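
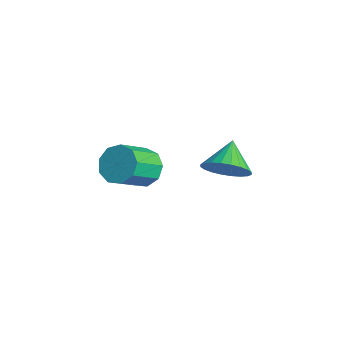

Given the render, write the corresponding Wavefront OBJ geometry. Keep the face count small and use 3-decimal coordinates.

v -2.098 1.752 -2.873
v -1.347 2.292 -2.492
v -3.022 2.468 -2.067
v -1.448 2.509 -2.8
v -1.648 2.611 -3.12
v -1.916 2.581 -3.401
v -2.212 2.426 -3.603
v -2.491 2.168 -3.693
v -2.709 1.847 -3.658
v -2.835 1.511 -3.504
v -2.848 1.212 -3.254
v -2.747 0.995 -2.946
v -2.547 0.894 -2.626
v -2.279 0.923 -2.344
v -1.983 1.078 -2.143
v -1.705 1.336 -2.053
v -1.486 1.658 -2.087
v -1.361 1.993 -2.241
v -1.728 -1.776 -1.268
v -0.912 -1.524 -1.371
v -0.416 -2.733 -0.396
v -1.232 -2.984 -0.292
v -1.151 -1.249 -0.909
v -0.654 -2.457 0.066
v -1.659 -1.22 -0.615
v -1.162 -2.429 0.36
v -2.2 -1.452 -0.626
v -1.703 -2.66 0.349
v -2.52 -1.835 -0.937
v -2.024 -3.043 0.038
v -2.47 -2.19 -1.403
v -1.973 -3.398 -0.428
v -2.072 -2.352 -1.806
v -1.576 -3.56 -0.831
v -1.514 -2.244 -1.957
v -1.018 -3.452 -0.981
v -1.056 -1.917 -1.785
v -0.56 -3.125 -0.81
f 2 1 4
f 2 4 3
f 4 1 5
f 4 5 3
f 5 1 6
f 5 6 3
f 6 1 7
f 6 7 3
f 7 1 8
f 7 8 3
f 8 1 9
f 8 9 3
f 9 1 10
f 9 10 3
f 10 1 11
f 10 11 3
f 11 1 12
f 11 12 3
f 12 1 13
f 12 13 3
f 13 1 14
f 13 14 3
f 14 1 15
f 14 15 3
f 15 1 16
f 15 16 3
f 16 1 17
f 16 17 3
f 17 1 18
f 17 18 3
f 18 1 2
f 18 2 3
f 20 19 23
f 20 23 21
f 21 23 24
f 21 24 22
f 23 19 25
f 23 25 24
f 24 25 26
f 24 26 22
f 25 19 27
f 25 27 26
f 26 27 28
f 26 28 22
f 27 19 29
f 27 29 28
f 28 29 30
f 28 30 22
f 29 19 31
f 29 31 30
f 30 31 32
f 30 32 22
f 31 19 33
f 31 33 32
f 32 33 34
f 32 34 22
f 33 19 35
f 33 35 34
f 34 35 36
f 34 36 22
f 35 19 37
f 35 37 36
f 36 37 38
f 36 38 22
f 37 19 20
f 37 20 38
f 38 20 21
f 38 21 22



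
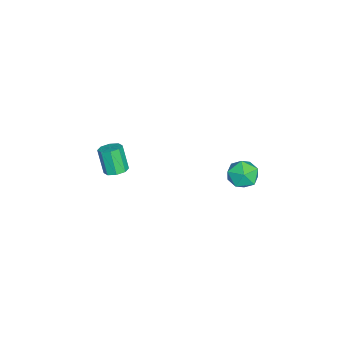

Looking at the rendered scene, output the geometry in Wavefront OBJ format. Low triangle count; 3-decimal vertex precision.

v 2.79 4.541 -0.92
v 3.4 4.031 -0.841
v 2.28 3.789 -1.839
v 2.89 3.279 -1.76
v 2.352 3.352 -1.174
v 2.667 3.817 -0.606
v 3.013 4.003 -2.074
v 3.328 4.468 -1.506
v 3.538 3.699 -1.554
v 3.129 3.296 -0.998
v 2.551 4.524 -1.682
v 2.142 4.121 -1.126
v 1.523 -1.779 -3.223
v 2.031 -1.665 -3.017
v 1.625 -2.007 -1.83
v 1.117 -2.121 -2.037
v 1.77 -1.325 -3.008
v 1.364 -1.667 -1.821
v 1.365 -1.251 -3.126
v 0.958 -1.593 -1.939
v 1.052 -1.486 -3.3
v 0.646 -1.828 -2.114
v 1.015 -1.893 -3.43
v 0.609 -2.235 -2.243
v 1.276 -2.233 -3.439
v 0.87 -2.575 -2.252
v 1.682 -2.307 -3.321
v 1.275 -2.649 -2.134
v 1.994 -2.072 -3.146
v 1.588 -2.414 -1.96
f 1 12 6
f 1 6 2
f 1 2 8
f 1 8 11
f 1 11 12
f 2 6 10
f 6 12 5
f 12 11 3
f 11 8 7
f 8 2 9
f 4 10 5
f 4 5 3
f 4 3 7
f 4 7 9
f 4 9 10
f 5 10 6
f 3 5 12
f 7 3 11
f 9 7 8
f 10 9 2
f 14 13 17
f 14 17 15
f 15 17 18
f 15 18 16
f 17 13 19
f 17 19 18
f 18 19 20
f 18 20 16
f 19 13 21
f 19 21 20
f 20 21 22
f 20 22 16
f 21 13 23
f 21 23 22
f 22 23 24
f 22 24 16
f 23 13 25
f 23 25 24
f 24 25 26
f 24 26 16
f 25 13 27
f 25 27 26
f 26 27 28
f 26 28 16
f 27 13 29
f 27 29 28
f 28 29 30
f 28 30 16
f 29 13 14
f 29 14 30
f 30 14 15
f 30 15 16



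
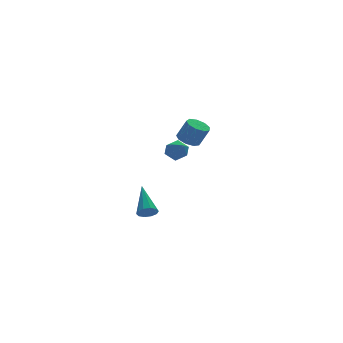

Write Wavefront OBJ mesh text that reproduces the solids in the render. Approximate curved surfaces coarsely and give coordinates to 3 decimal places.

v 2.207 -1.551 2.089
v 2.548 -1.987 1.832
v 2.933 -2.265 2.814
v 2.593 -1.829 3.071
v 2.763 -1.63 1.849
v 3.148 -1.908 2.83
v 2.718 -1.236 1.978
v 3.103 -1.513 2.96
v 2.434 -0.989 2.16
v 2.819 -1.267 3.141
v 2.044 -1.005 2.308
v 2.429 -1.283 3.289
v 1.731 -1.277 2.354
v 2.116 -1.555 3.335
v 1.641 -1.677 2.276
v 2.026 -1.955 3.257
v 1.815 -2.018 2.111
v 2.201 -2.296 3.092
v 2.174 -2.14 1.936
v 2.559 -2.418 2.917
v 3.11 2.334 -0.078
v 3.592 2.045 0.292
v 3.168 1.515 -0.792
v 3.65 1.226 -0.422
v 3.019 1.255 -0.19
v 2.984 1.761 0.252
v 3.776 1.799 -0.752
v 3.741 2.305 -0.31
v 4.004 1.715 -0.125
v 3.536 1.378 0.223
v 3.224 2.182 -0.723
v 2.756 1.845 -0.375
v 1.816 1.863 -4.224
v 2.325 1.664 -4.163
v 2.284 3.377 -3.176
v 2.321 1.858 -4.442
v 2.124 2.054 -4.638
v 1.81 2.178 -4.675
v 1.497 2.181 -4.541
v 1.307 2.063 -4.285
v 1.311 1.869 -4.006
v 1.508 1.672 -3.811
v 1.822 1.549 -3.773
v 2.134 1.545 -3.908
f 2 1 5
f 2 5 3
f 3 5 6
f 3 6 4
f 5 1 7
f 5 7 6
f 6 7 8
f 6 8 4
f 7 1 9
f 7 9 8
f 8 9 10
f 8 10 4
f 9 1 11
f 9 11 10
f 10 11 12
f 10 12 4
f 11 1 13
f 11 13 12
f 12 13 14
f 12 14 4
f 13 1 15
f 13 15 14
f 14 15 16
f 14 16 4
f 15 1 17
f 15 17 16
f 16 17 18
f 16 18 4
f 17 1 19
f 17 19 18
f 18 19 20
f 18 20 4
f 19 1 2
f 19 2 20
f 20 2 3
f 20 3 4
f 21 32 26
f 21 26 22
f 21 22 28
f 21 28 31
f 21 31 32
f 22 26 30
f 26 32 25
f 32 31 23
f 31 28 27
f 28 22 29
f 24 30 25
f 24 25 23
f 24 23 27
f 24 27 29
f 24 29 30
f 25 30 26
f 23 25 32
f 27 23 31
f 29 27 28
f 30 29 22
f 34 33 36
f 34 36 35
f 36 33 37
f 36 37 35
f 37 33 38
f 37 38 35
f 38 33 39
f 38 39 35
f 39 33 40
f 39 40 35
f 40 33 41
f 40 41 35
f 41 33 42
f 41 42 35
f 42 33 43
f 42 43 35
f 43 33 44
f 43 44 35
f 44 33 34
f 44 34 35



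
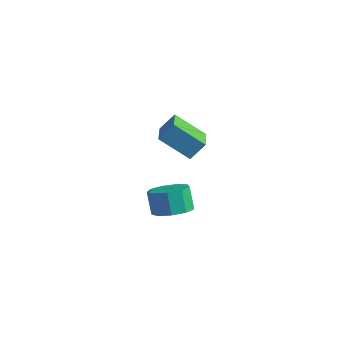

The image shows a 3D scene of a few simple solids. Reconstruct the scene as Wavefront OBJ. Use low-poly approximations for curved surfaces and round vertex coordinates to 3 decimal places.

v 1.844 -4.107 1.9
v 2.376 -4.801 2.297
v 1.887 -4.547 3.397
v 1.356 -3.853 3
v 2.703 -4.232 2.311
v 2.214 -3.978 3.41
v 2.628 -3.604 2.132
v 2.14 -3.35 3.232
v 2.187 -3.212 1.846
v 1.698 -2.958 2.945
v 1.585 -3.238 1.584
v 1.096 -2.984 2.684
v 1.105 -3.671 1.471
v 0.616 -3.417 2.57
v 0.97 -4.308 1.558
v 0.481 -4.054 2.658
v 1.245 -4.851 1.806
v 0.756 -4.597 2.905
v 1.8 -5.046 2.097
v 1.311 -4.791 3.197
v -1.253 0.662 1.238
v -2.594 -0.051 2.396
v -2.33 1.967 0.793
v -3.671 1.255 1.951
v -0.849 1.285 2.089
v -2.19 0.573 3.247
v -1.926 2.591 1.644
v -3.267 1.878 2.802
f 2 1 5
f 2 5 3
f 3 5 6
f 3 6 4
f 5 1 7
f 5 7 6
f 6 7 8
f 6 8 4
f 7 1 9
f 7 9 8
f 8 9 10
f 8 10 4
f 9 1 11
f 9 11 10
f 10 11 12
f 10 12 4
f 11 1 13
f 11 13 12
f 12 13 14
f 12 14 4
f 13 1 15
f 13 15 14
f 14 15 16
f 14 16 4
f 15 1 17
f 15 17 16
f 16 17 18
f 16 18 4
f 17 1 19
f 17 19 18
f 18 19 20
f 18 20 4
f 19 1 2
f 19 2 20
f 20 2 3
f 20 3 4
f 22 24 21
f 25 22 21
f 21 24 23
f 23 25 21
f 22 28 24
f 26 22 25
f 26 28 22
f 24 28 23
f 27 25 23
f 23 28 27
f 27 26 25
f 28 26 27



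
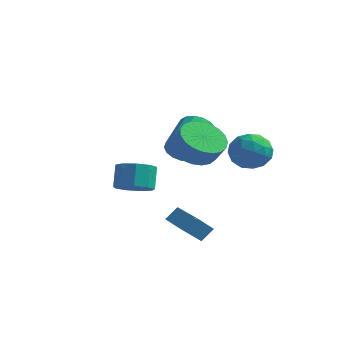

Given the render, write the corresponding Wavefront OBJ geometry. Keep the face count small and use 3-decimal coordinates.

v -0.36 0.803 0.896
v 0.061 0.598 1.558
v -0.279 2.312 2.305
v -0.7 2.517 1.644
v 0.327 0.754 1.323
v -0.013 2.467 2.07
v 0.436 0.921 0.99
v 0.096 2.634 1.737
v 0.363 1.06 0.636
v 0.022 2.774 1.383
v 0.124 1.141 0.342
v -0.216 2.855 1.089
v -0.226 1.145 0.174
v -0.566 2.858 0.921
v -0.606 1.07 0.172
v -0.947 2.783 0.92
v -0.93 0.934 0.336
v -1.271 2.648 1.084
v -1.124 0.768 0.629
v -1.464 2.482 1.376
v -1.142 0.61 0.982
v -1.482 2.324 1.73
v -0.981 0.497 1.316
v -1.321 2.21 2.063
v -0.678 0.453 1.554
v -1.018 2.167 2.301
v -0.302 0.49 1.641
v -0.642 2.204 2.388
v -3.599 2.059 -2.398
v -2.765 1.864 -2.089
v -3.027 2.445 -1.014
v -3.861 2.641 -1.322
v -2.76 2.412 -2.384
v -3.022 2.994 -1.309
v -3.148 2.795 -2.685
v -3.41 3.377 -1.61
v -3.746 2.834 -2.852
v -4.008 3.415 -1.777
v -4.276 2.51 -2.806
v -4.538 3.091 -1.731
v -4.489 1.975 -2.569
v -4.751 2.557 -1.494
v -4.285 1.48 -2.252
v -4.547 2.061 -1.176
v -3.761 1.256 -2.003
v -4.023 1.837 -0.927
v -3.161 1.407 -1.938
v -3.423 1.989 -0.863
v -0.936 1.564 -4.046
v -1.295 0.944 -3.334
v -0.646 2.064 -3.465
v -1.004 1.444 -2.752
v 0.664 0.636 -4.048
v 0.306 0.016 -3.335
v 0.955 1.136 -3.466
v 0.596 0.516 -2.754
v 0.289 4.185 0.664
v 0.846 4.891 0.161
v 1.314 2.989 0.119
v 1.871 3.695 -0.384
v 1.876 3.673 0.646
v 1.242 4.413 0.983
v 0.918 3.467 -0.703
v 0.284 4.207 -0.366
v 1.235 4.448 -0.684
v 1.827 4.575 0.15
v 0.333 3.305 0.13
v 0.925 3.432 0.964
v 0.478 4.643 0.46
v 1.682 3.237 -0.18
v 1.685 3.224 0.425
v 2.013 3.639 0.129
v 0.71 4.362 0.944
v 1.038 4.777 0.648
v 1.643 4.061 0.933
v 1.122 3.103 -0.368
v 1.45 3.518 -0.664
v 0.147 4.241 0.151
v 0.475 4.656 -0.145
v 0.517 3.819 -0.653
v 1.033 4.798 -0.332
v 1.636 4.094 -0.652
v 1.076 3.961 -0.84
v 0.703 4.395 -0.642
v 1.381 4.872 0.158
v 1.984 4.169 -0.162
v 1.986 4.156 0.443
v 1.614 4.591 0.641
v 1.61 4.612 -0.338
v 0.176 3.711 0.442
v 0.779 3.008 0.122
v 0.546 3.289 -0.361
v 0.174 3.724 -0.163
v 0.524 3.786 0.932
v 1.127 3.082 0.612
v 1.457 3.485 0.922
v 1.084 3.919 1.12
v 0.55 3.268 0.618
v 0.839 -0.319 1.544
v 1.675 0.022 1.006
v 2.276 -0.141 1.839
v 1.441 -0.481 2.376
v 1.526 0.391 1.186
v 2.127 0.229 2.019
v 1.258 0.637 1.427
v 1.859 0.475 2.26
v 0.918 0.718 1.689
v 1.519 0.556 2.522
v 0.564 0.62 1.925
v 1.165 0.458 2.758
v 0.258 0.359 2.095
v 0.859 0.197 2.928
v 0.052 -0.019 2.17
v 0.654 -0.181 3.003
v -0.017 -0.448 2.137
v 0.584 -0.61 2.97
v 0.061 -0.856 2.001
v 0.663 -1.018 2.834
v 0.274 -1.17 1.786
v 0.876 -1.332 2.619
v 0.585 -1.338 1.529
v 1.187 -1.5 2.362
v 0.94 -1.329 1.274
v 1.541 -1.491 2.107
v 1.277 -1.146 1.067
v 1.879 -1.308 1.899
v 1.539 -0.819 0.941
v 2.14 -0.981 1.774
v 1.679 -0.406 0.92
v 2.281 -0.568 1.753
f 2 1 5
f 2 5 3
f 3 5 6
f 3 6 4
f 5 1 7
f 5 7 6
f 6 7 8
f 6 8 4
f 7 1 9
f 7 9 8
f 8 9 10
f 8 10 4
f 9 1 11
f 9 11 10
f 10 11 12
f 10 12 4
f 11 1 13
f 11 13 12
f 12 13 14
f 12 14 4
f 13 1 15
f 13 15 14
f 14 15 16
f 14 16 4
f 15 1 17
f 15 17 16
f 16 17 18
f 16 18 4
f 17 1 19
f 17 19 18
f 18 19 20
f 18 20 4
f 19 1 21
f 19 21 20
f 20 21 22
f 20 22 4
f 21 1 23
f 21 23 22
f 22 23 24
f 22 24 4
f 23 1 25
f 23 25 24
f 24 25 26
f 24 26 4
f 25 1 27
f 25 27 26
f 26 27 28
f 26 28 4
f 27 1 2
f 27 2 28
f 28 2 3
f 28 3 4
f 30 29 33
f 30 33 31
f 31 33 34
f 31 34 32
f 33 29 35
f 33 35 34
f 34 35 36
f 34 36 32
f 35 29 37
f 35 37 36
f 36 37 38
f 36 38 32
f 37 29 39
f 37 39 38
f 38 39 40
f 38 40 32
f 39 29 41
f 39 41 40
f 40 41 42
f 40 42 32
f 41 29 43
f 41 43 42
f 42 43 44
f 42 44 32
f 43 29 45
f 43 45 44
f 44 45 46
f 44 46 32
f 45 29 47
f 45 47 46
f 46 47 48
f 46 48 32
f 47 29 30
f 47 30 48
f 48 30 31
f 48 31 32
f 50 52 49
f 53 50 49
f 49 52 51
f 51 53 49
f 50 56 52
f 54 50 53
f 54 56 50
f 52 56 51
f 55 53 51
f 51 56 55
f 55 54 53
f 56 54 55
f 57 94 73
f 94 68 97
f 73 97 62
f 94 97 73
f 57 73 69
f 73 62 74
f 69 74 58
f 73 74 69
f 57 69 78
f 69 58 79
f 78 79 64
f 69 79 78
f 57 78 90
f 78 64 93
f 90 93 67
f 78 93 90
f 57 90 94
f 90 67 98
f 94 98 68
f 90 98 94
f 58 74 85
f 74 62 88
f 85 88 66
f 74 88 85
f 62 97 75
f 97 68 96
f 75 96 61
f 97 96 75
f 68 98 95
f 98 67 91
f 95 91 59
f 98 91 95
f 67 93 92
f 93 64 80
f 92 80 63
f 93 80 92
f 64 79 84
f 79 58 81
f 84 81 65
f 79 81 84
f 60 86 72
f 86 66 87
f 72 87 61
f 86 87 72
f 60 72 70
f 72 61 71
f 70 71 59
f 72 71 70
f 60 70 77
f 70 59 76
f 77 76 63
f 70 76 77
f 60 77 82
f 77 63 83
f 82 83 65
f 77 83 82
f 60 82 86
f 82 65 89
f 86 89 66
f 82 89 86
f 61 87 75
f 87 66 88
f 75 88 62
f 87 88 75
f 59 71 95
f 71 61 96
f 95 96 68
f 71 96 95
f 63 76 92
f 76 59 91
f 92 91 67
f 76 91 92
f 65 83 84
f 83 63 80
f 84 80 64
f 83 80 84
f 66 89 85
f 89 65 81
f 85 81 58
f 89 81 85
f 100 99 103
f 100 103 101
f 101 103 104
f 101 104 102
f 103 99 105
f 103 105 104
f 104 105 106
f 104 106 102
f 105 99 107
f 105 107 106
f 106 107 108
f 106 108 102
f 107 99 109
f 107 109 108
f 108 109 110
f 108 110 102
f 109 99 111
f 109 111 110
f 110 111 112
f 110 112 102
f 111 99 113
f 111 113 112
f 112 113 114
f 112 114 102
f 113 99 115
f 113 115 114
f 114 115 116
f 114 116 102
f 115 99 117
f 115 117 116
f 116 117 118
f 116 118 102
f 117 99 119
f 117 119 118
f 118 119 120
f 118 120 102
f 119 99 121
f 119 121 120
f 120 121 122
f 120 122 102
f 121 99 123
f 121 123 122
f 122 123 124
f 122 124 102
f 123 99 125
f 123 125 124
f 124 125 126
f 124 126 102
f 125 99 127
f 125 127 126
f 126 127 128
f 126 128 102
f 127 99 129
f 127 129 128
f 128 129 130
f 128 130 102
f 129 99 100
f 129 100 130
f 130 100 101
f 130 101 102



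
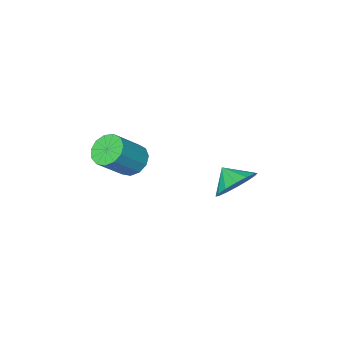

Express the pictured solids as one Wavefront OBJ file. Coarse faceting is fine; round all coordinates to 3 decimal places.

v 2.725 1.71 -0.29
v 3.195 1.351 -0.768
v 4.365 1.392 0.352
v 3.895 1.75 0.83
v 3.248 1.77 -0.838
v 4.418 1.811 0.281
v 3.135 2.17 -0.735
v 4.305 2.211 0.385
v 2.892 2.424 -0.49
v 4.062 2.464 0.63
v 2.596 2.451 -0.182
v 3.766 2.491 0.938
v 2.341 2.242 0.092
v 3.511 2.283 1.212
v 2.208 1.865 0.245
v 3.378 1.906 1.365
v 2.239 1.438 0.228
v 3.409 1.479 1.347
v 2.425 1.098 0.046
v 3.595 1.138 1.166
v 2.706 0.951 -0.242
v 3.876 0.992 0.878
v 2.993 1.046 -0.545
v 4.163 1.087 0.574
v -0.995 3.379 -2.356
v -0.481 2.929 -3.059
v -0.885 2.581 -1.764
v -0.136 3.18 -2.784
v -0.021 3.484 -2.395
v -0.167 3.76 -1.995
v -0.534 3.934 -1.692
v -1.025 3.96 -1.566
v -1.508 3.83 -1.653
v -1.853 3.579 -1.927
v -1.968 3.275 -2.317
v -1.823 2.999 -2.717
v -1.455 2.825 -3.02
v -0.964 2.799 -3.145
f 2 1 5
f 2 5 3
f 3 5 6
f 3 6 4
f 5 1 7
f 5 7 6
f 6 7 8
f 6 8 4
f 7 1 9
f 7 9 8
f 8 9 10
f 8 10 4
f 9 1 11
f 9 11 10
f 10 11 12
f 10 12 4
f 11 1 13
f 11 13 12
f 12 13 14
f 12 14 4
f 13 1 15
f 13 15 14
f 14 15 16
f 14 16 4
f 15 1 17
f 15 17 16
f 16 17 18
f 16 18 4
f 17 1 19
f 17 19 18
f 18 19 20
f 18 20 4
f 19 1 21
f 19 21 20
f 20 21 22
f 20 22 4
f 21 1 23
f 21 23 22
f 22 23 24
f 22 24 4
f 23 1 2
f 23 2 24
f 24 2 3
f 24 3 4
f 26 25 28
f 26 28 27
f 28 25 29
f 28 29 27
f 29 25 30
f 29 30 27
f 30 25 31
f 30 31 27
f 31 25 32
f 31 32 27
f 32 25 33
f 32 33 27
f 33 25 34
f 33 34 27
f 34 25 35
f 34 35 27
f 35 25 36
f 35 36 27
f 36 25 37
f 36 37 27
f 37 25 38
f 37 38 27
f 38 25 26
f 38 26 27



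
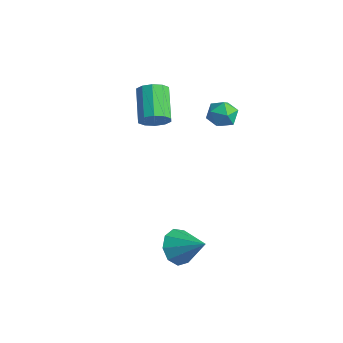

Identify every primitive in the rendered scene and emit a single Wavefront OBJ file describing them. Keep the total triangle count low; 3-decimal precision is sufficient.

v -2.068 0.004 0.973
v -1.594 0.149 1.495
v -2.777 1.02 2.329
v -3.252 0.876 1.807
v -1.568 0.474 1.192
v -2.752 1.345 2.026
v -1.734 0.619 0.805
v -2.917 1.491 1.639
v -2.027 0.53 0.483
v -3.21 1.401 1.317
v -2.336 0.24 0.347
v -3.519 1.111 1.181
v -2.543 -0.14 0.451
v -3.726 0.731 1.285
v -2.568 -0.465 0.754
v -3.752 0.406 1.588
v -2.403 -0.611 1.141
v -3.586 0.261 1.975
v -2.11 -0.521 1.463
v -3.293 0.35 2.297
v -1.801 -0.231 1.599
v -2.984 0.64 2.433
v -0.3 1.869 1.655
v -0.053 2.248 2.235
v 0.573 1.072 1.805
v 0.82 1.451 2.385
v 0.177 1.095 2.425
v -0.362 1.587 2.332
v 0.882 1.733 1.708
v 0.343 2.225 1.615
v 0.678 2.164 2.268
v 0.242 1.77 2.711
v 0.278 1.55 1.329
v -0.158 1.156 1.772
v 1.837 -1.992 -3.453
v 2.335 -1.892 -4.184
v 3.063 -1.608 -2.567
v 2.066 -1.364 -4.041
v 1.691 -1.131 -3.623
v 1.384 -1.3 -3.125
v 1.289 -1.793 -2.781
v 1.451 -2.379 -2.751
v 1.794 -2.784 -3.05
v 2.157 -2.818 -3.537
v 2.371 -2.466 -3.985
f 2 1 5
f 2 5 3
f 3 5 6
f 3 6 4
f 5 1 7
f 5 7 6
f 6 7 8
f 6 8 4
f 7 1 9
f 7 9 8
f 8 9 10
f 8 10 4
f 9 1 11
f 9 11 10
f 10 11 12
f 10 12 4
f 11 1 13
f 11 13 12
f 12 13 14
f 12 14 4
f 13 1 15
f 13 15 14
f 14 15 16
f 14 16 4
f 15 1 17
f 15 17 16
f 16 17 18
f 16 18 4
f 17 1 19
f 17 19 18
f 18 19 20
f 18 20 4
f 19 1 21
f 19 21 20
f 20 21 22
f 20 22 4
f 21 1 2
f 21 2 22
f 22 2 3
f 22 3 4
f 23 34 28
f 23 28 24
f 23 24 30
f 23 30 33
f 23 33 34
f 24 28 32
f 28 34 27
f 34 33 25
f 33 30 29
f 30 24 31
f 26 32 27
f 26 27 25
f 26 25 29
f 26 29 31
f 26 31 32
f 27 32 28
f 25 27 34
f 29 25 33
f 31 29 30
f 32 31 24
f 36 35 38
f 36 38 37
f 38 35 39
f 38 39 37
f 39 35 40
f 39 40 37
f 40 35 41
f 40 41 37
f 41 35 42
f 41 42 37
f 42 35 43
f 42 43 37
f 43 35 44
f 43 44 37
f 44 35 45
f 44 45 37
f 45 35 36
f 45 36 37



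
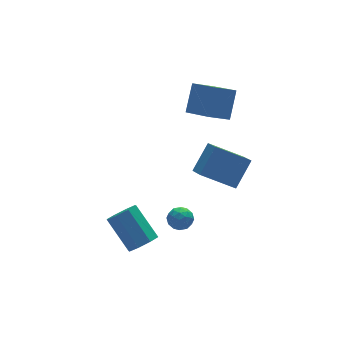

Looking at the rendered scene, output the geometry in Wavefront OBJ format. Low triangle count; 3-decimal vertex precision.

v -2.163 -0.041 -2.096
v -1.328 0.159 -2.05
v -1.762 1.642 -0.657
v -2.597 1.441 -0.704
v -1.644 0.503 -2.514
v -2.078 1.986 -1.121
v -2.264 0.527 -2.733
v -2.698 2.01 -1.341
v -2.825 0.219 -2.58
v -3.259 1.702 -1.187
v -2.998 -0.242 -2.143
v -3.432 1.241 -0.75
v -2.682 -0.586 -1.679
v -3.116 0.897 -0.286
v -2.062 -0.61 -1.459
v -2.496 0.873 -0.067
v -1.501 -0.302 -1.613
v -1.935 1.181 -0.22
v 0.871 0.737 1.661
v 0.688 -0.372 2.315
v 1.978 1.278 2.889
v 1.796 0.169 3.543
v 2.364 -0.089 0.677
v 2.182 -1.198 1.331
v 3.472 0.452 1.905
v 3.289 -0.657 2.559
v 3.645 2.17 3.361
v 2.47 2.208 4.003
v 3.286 3.83 2.604
v 2.11 3.868 3.246
v 4.41 2.952 4.714
v 3.234 2.99 5.356
v 4.05 4.612 3.957
v 2.875 4.65 4.599
v -0.424 0.951 -1.661
v 0.083 1.044 -2.14
v 0.197 0.136 -1.16
v 0.704 0.229 -1.639
v 0.576 0.73 -1.161
v 0.192 1.233 -1.47
v 0.088 -0.053 -1.83
v -0.296 0.45 -2.139
v 0.4 0.423 -2.244
v 0.702 0.907 -1.831
v -0.422 0.273 -1.469
v -0.12 0.757 -1.056
v -0.225 1.069 -1.944
v 0.505 0.111 -1.356
v 0.429 0.406 -1.075
v 0.728 0.46 -1.356
v -0.161 1.18 -1.55
v 0.137 1.235 -1.832
v 0.427 1.05 -1.257
v 0.143 -0.055 -1.468
v 0.441 -0 -1.75
v -0.448 0.72 -1.944
v -0.149 0.774 -2.225
v -0.147 0.13 -2.043
v 0.26 0.759 -2.287
v 0.625 0.28 -1.993
v 0.262 0.114 -2.105
v 0.037 0.41 -2.287
v 0.437 1.043 -2.044
v 0.802 0.564 -1.75
v 0.726 0.859 -1.469
v 0.501 1.155 -1.651
v 0.623 0.678 -2.106
v -0.522 0.616 -1.55
v -0.157 0.137 -1.256
v -0.221 0.025 -1.649
v -0.446 0.321 -1.831
v -0.345 0.9 -1.307
v 0.02 0.421 -1.013
v 0.243 0.77 -1.013
v 0.018 1.066 -1.195
v -0.343 0.502 -1.194
f 2 1 5
f 2 5 3
f 3 5 6
f 3 6 4
f 5 1 7
f 5 7 6
f 6 7 8
f 6 8 4
f 7 1 9
f 7 9 8
f 8 9 10
f 8 10 4
f 9 1 11
f 9 11 10
f 10 11 12
f 10 12 4
f 11 1 13
f 11 13 12
f 12 13 14
f 12 14 4
f 13 1 15
f 13 15 14
f 14 15 16
f 14 16 4
f 15 1 17
f 15 17 16
f 16 17 18
f 16 18 4
f 17 1 2
f 17 2 18
f 18 2 3
f 18 3 4
f 20 22 19
f 23 20 19
f 19 22 21
f 21 23 19
f 20 26 22
f 24 20 23
f 24 26 20
f 22 26 21
f 25 23 21
f 21 26 25
f 25 24 23
f 26 24 25
f 28 30 27
f 31 28 27
f 27 30 29
f 29 31 27
f 28 34 30
f 32 28 31
f 32 34 28
f 30 34 29
f 33 31 29
f 29 34 33
f 33 32 31
f 34 32 33
f 35 72 51
f 72 46 75
f 51 75 40
f 72 75 51
f 35 51 47
f 51 40 52
f 47 52 36
f 51 52 47
f 35 47 56
f 47 36 57
f 56 57 42
f 47 57 56
f 35 56 68
f 56 42 71
f 68 71 45
f 56 71 68
f 35 68 72
f 68 45 76
f 72 76 46
f 68 76 72
f 36 52 63
f 52 40 66
f 63 66 44
f 52 66 63
f 40 75 53
f 75 46 74
f 53 74 39
f 75 74 53
f 46 76 73
f 76 45 69
f 73 69 37
f 76 69 73
f 45 71 70
f 71 42 58
f 70 58 41
f 71 58 70
f 42 57 62
f 57 36 59
f 62 59 43
f 57 59 62
f 38 64 50
f 64 44 65
f 50 65 39
f 64 65 50
f 38 50 48
f 50 39 49
f 48 49 37
f 50 49 48
f 38 48 55
f 48 37 54
f 55 54 41
f 48 54 55
f 38 55 60
f 55 41 61
f 60 61 43
f 55 61 60
f 38 60 64
f 60 43 67
f 64 67 44
f 60 67 64
f 39 65 53
f 65 44 66
f 53 66 40
f 65 66 53
f 37 49 73
f 49 39 74
f 73 74 46
f 49 74 73
f 41 54 70
f 54 37 69
f 70 69 45
f 54 69 70
f 43 61 62
f 61 41 58
f 62 58 42
f 61 58 62
f 44 67 63
f 67 43 59
f 63 59 36
f 67 59 63



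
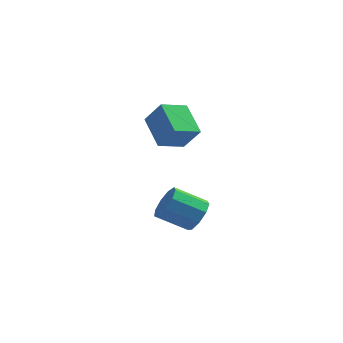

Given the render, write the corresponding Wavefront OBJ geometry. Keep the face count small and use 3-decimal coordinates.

v 3.485 -1.616 -2.047
v 3.935 -1.579 -1.339
v 2.764 -2.187 -0.564
v 2.315 -2.224 -1.273
v 3.637 -1.093 -1.408
v 2.466 -1.701 -0.633
v 3.268 -0.851 -1.776
v 2.097 -1.459 -1.002
v 3.001 -0.968 -2.271
v 1.83 -1.576 -1.497
v 2.96 -1.387 -2.662
v 1.789 -1.995 -1.887
v 3.166 -1.914 -2.765
v 1.995 -2.522 -1.99
v 3.521 -2.301 -2.532
v 2.35 -2.909 -1.757
v 3.859 -2.368 -2.072
v 2.688 -2.976 -1.298
v 4.023 -2.082 -1.601
v 2.852 -2.691 -0.827
v 2.956 -2.668 2.812
v 1.961 -1.807 3.808
v 2.142 -2.471 1.83
v 1.148 -1.61 2.827
v 3.572 -1.61 2.513
v 2.578 -0.749 3.51
v 2.759 -1.413 1.532
v 1.764 -0.552 2.528
f 2 1 5
f 2 5 3
f 3 5 6
f 3 6 4
f 5 1 7
f 5 7 6
f 6 7 8
f 6 8 4
f 7 1 9
f 7 9 8
f 8 9 10
f 8 10 4
f 9 1 11
f 9 11 10
f 10 11 12
f 10 12 4
f 11 1 13
f 11 13 12
f 12 13 14
f 12 14 4
f 13 1 15
f 13 15 14
f 14 15 16
f 14 16 4
f 15 1 17
f 15 17 16
f 16 17 18
f 16 18 4
f 17 1 19
f 17 19 18
f 18 19 20
f 18 20 4
f 19 1 2
f 19 2 20
f 20 2 3
f 20 3 4
f 22 24 21
f 25 22 21
f 21 24 23
f 23 25 21
f 22 28 24
f 26 22 25
f 26 28 22
f 24 28 23
f 27 25 23
f 23 28 27
f 27 26 25
f 28 26 27



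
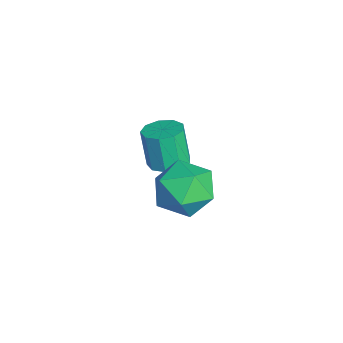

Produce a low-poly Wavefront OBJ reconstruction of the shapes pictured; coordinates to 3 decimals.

v 1.778 -2.413 0.339
v 2.753 -3.169 0.208
v 1.227 -3.411 1.992
v 2.202 -4.167 1.861
v 2.376 -2.978 2.171
v 2.716 -2.361 1.15
v 1.264 -4.219 1.05
v 1.604 -3.602 0.029
v 2.436 -4.285 0.648
v 3.123 -3.518 1.34
v 0.857 -3.062 0.86
v 1.544 -2.295 1.552
v -1.625 -3.451 -0.958
v -1.149 -4.117 -0.918
v -1.558 -4.315 0.658
v -2.035 -3.649 0.618
v -0.852 -3.661 -0.783
v -1.262 -3.859 0.793
v -0.917 -3.106 -0.73
v -1.327 -3.304 0.845
v -1.313 -2.713 -0.784
v -1.723 -2.911 0.792
v -1.856 -2.665 -0.919
v -2.265 -2.863 0.657
v -2.29 -2.985 -1.072
v -2.7 -3.183 0.503
v -2.413 -3.523 -1.172
v -2.823 -3.721 0.404
v -2.168 -4.027 -1.171
v -2.578 -4.225 0.404
v -1.668 -4.262 -1.071
v -2.078 -4.46 0.505
f 1 12 6
f 1 6 2
f 1 2 8
f 1 8 11
f 1 11 12
f 2 6 10
f 6 12 5
f 12 11 3
f 11 8 7
f 8 2 9
f 4 10 5
f 4 5 3
f 4 3 7
f 4 7 9
f 4 9 10
f 5 10 6
f 3 5 12
f 7 3 11
f 9 7 8
f 10 9 2
f 14 13 17
f 14 17 15
f 15 17 18
f 15 18 16
f 17 13 19
f 17 19 18
f 18 19 20
f 18 20 16
f 19 13 21
f 19 21 20
f 20 21 22
f 20 22 16
f 21 13 23
f 21 23 22
f 22 23 24
f 22 24 16
f 23 13 25
f 23 25 24
f 24 25 26
f 24 26 16
f 25 13 27
f 25 27 26
f 26 27 28
f 26 28 16
f 27 13 29
f 27 29 28
f 28 29 30
f 28 30 16
f 29 13 31
f 29 31 30
f 30 31 32
f 30 32 16
f 31 13 14
f 31 14 32
f 32 14 15
f 32 15 16



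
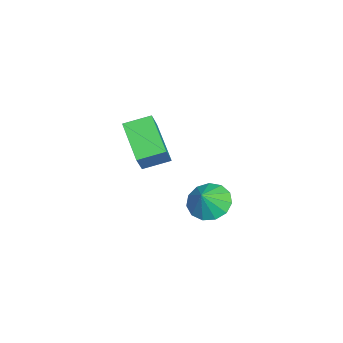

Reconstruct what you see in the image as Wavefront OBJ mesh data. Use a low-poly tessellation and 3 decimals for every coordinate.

v -3.798 -1.086 3.146
v -3.028 -1.203 4.224
v -4.154 0.125 3.532
v -3.384 0.008 4.61
v -2.136 -0.248 2.05
v -1.366 -0.365 3.128
v -2.492 0.963 2.436
v -1.722 0.846 3.514
v 1.996 3.025 3.288
v 2.541 3.776 3.084
v 2.664 2.775 4.152
v 2.166 3.95 3.424
v 1.737 3.83 3.721
v 1.391 3.455 3.881
v 1.236 2.943 3.853
v 1.323 2.457 3.645
v 1.623 2.152 3.324
v 2.042 2.124 2.992
v 2.446 2.381 2.754
v 2.707 2.844 2.685
v 2.743 3.363 2.808
f 2 4 1
f 5 2 1
f 1 4 3
f 3 5 1
f 2 8 4
f 6 2 5
f 6 8 2
f 4 8 3
f 7 5 3
f 3 8 7
f 7 6 5
f 8 6 7
f 10 9 12
f 10 12 11
f 12 9 13
f 12 13 11
f 13 9 14
f 13 14 11
f 14 9 15
f 14 15 11
f 15 9 16
f 15 16 11
f 16 9 17
f 16 17 11
f 17 9 18
f 17 18 11
f 18 9 19
f 18 19 11
f 19 9 20
f 19 20 11
f 20 9 21
f 20 21 11
f 21 9 10
f 21 10 11



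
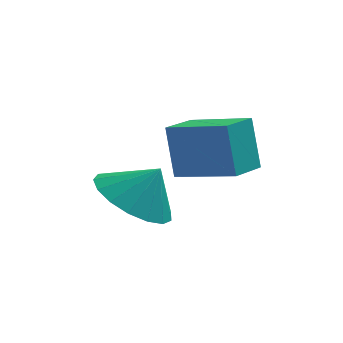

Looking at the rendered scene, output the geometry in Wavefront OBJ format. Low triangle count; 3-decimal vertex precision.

v 0.427 0.978 2.536
v 0.224 1.448 3.828
v -0.915 1.708 2.06
v -1.118 2.178 3.352
v 0.978 1.842 2.308
v 0.775 2.312 3.6
v -0.364 2.572 1.832
v -0.567 3.042 3.124
v -1.863 2.477 0.879
v -1.168 1.761 0.491
v -1.237 2.583 1.801
v -0.991 2.21 0.319
v -1.013 2.72 0.275
v -1.231 3.174 0.369
v -1.593 3.468 0.581
v -2.016 3.535 0.86
v -2.405 3.36 1.144
v -2.669 2.982 1.367
v -2.749 2.489 1.478
v -2.626 1.992 1.452
v -2.327 1.607 1.294
v -1.923 1.421 1.041
v -1.504 1.476 0.752
f 2 4 1
f 5 2 1
f 1 4 3
f 3 5 1
f 2 8 4
f 6 2 5
f 6 8 2
f 4 8 3
f 7 5 3
f 3 8 7
f 7 6 5
f 8 6 7
f 10 9 12
f 10 12 11
f 12 9 13
f 12 13 11
f 13 9 14
f 13 14 11
f 14 9 15
f 14 15 11
f 15 9 16
f 15 16 11
f 16 9 17
f 16 17 11
f 17 9 18
f 17 18 11
f 18 9 19
f 18 19 11
f 19 9 20
f 19 20 11
f 20 9 21
f 20 21 11
f 21 9 22
f 21 22 11
f 22 9 23
f 22 23 11
f 23 9 10
f 23 10 11



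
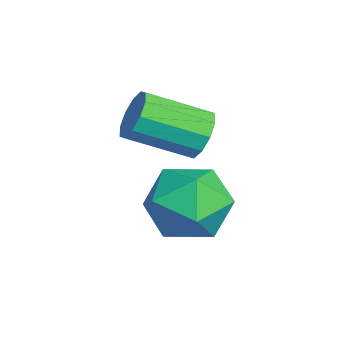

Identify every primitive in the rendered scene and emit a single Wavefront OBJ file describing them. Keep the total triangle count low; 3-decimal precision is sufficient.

v -3.083 3.861 1.972
v -2.585 4.528 2.744
v -1.435 3.252 1.436
v -0.937 3.919 2.208
v -1.55 3.024 2.542
v -2.569 3.4 2.873
v -1.451 4.38 1.307
v -2.47 4.756 1.638
v -1.577 4.849 2.333
v -1.638 4.011 3.097
v -2.382 3.769 1.083
v -2.443 2.931 1.847
v -3.332 4.381 3.435
v -3.002 4.63 4.013
v -3.118 3.087 4.742
v -3.448 2.839 4.165
v -3.434 4.688 4.068
v -3.549 3.145 4.797
v -3.826 4.629 3.881
v -3.942 3.086 4.61
v -4.03 4.475 3.524
v -4.146 2.933 4.253
v -3.968 4.286 3.133
v -4.083 2.744 3.862
v -3.662 4.133 2.858
v -3.778 2.59 3.587
v -3.231 4.075 2.803
v -3.346 2.532 3.532
v -2.838 4.134 2.99
v -2.954 2.591 3.719
v -2.634 4.287 3.347
v -2.75 2.745 4.076
v -2.697 4.476 3.738
v -2.812 2.934 4.467
f 1 12 6
f 1 6 2
f 1 2 8
f 1 8 11
f 1 11 12
f 2 6 10
f 6 12 5
f 12 11 3
f 11 8 7
f 8 2 9
f 4 10 5
f 4 5 3
f 4 3 7
f 4 7 9
f 4 9 10
f 5 10 6
f 3 5 12
f 7 3 11
f 9 7 8
f 10 9 2
f 14 13 17
f 14 17 15
f 15 17 18
f 15 18 16
f 17 13 19
f 17 19 18
f 18 19 20
f 18 20 16
f 19 13 21
f 19 21 20
f 20 21 22
f 20 22 16
f 21 13 23
f 21 23 22
f 22 23 24
f 22 24 16
f 23 13 25
f 23 25 24
f 24 25 26
f 24 26 16
f 25 13 27
f 25 27 26
f 26 27 28
f 26 28 16
f 27 13 29
f 27 29 28
f 28 29 30
f 28 30 16
f 29 13 31
f 29 31 30
f 30 31 32
f 30 32 16
f 31 13 33
f 31 33 32
f 32 33 34
f 32 34 16
f 33 13 14
f 33 14 34
f 34 14 15
f 34 15 16



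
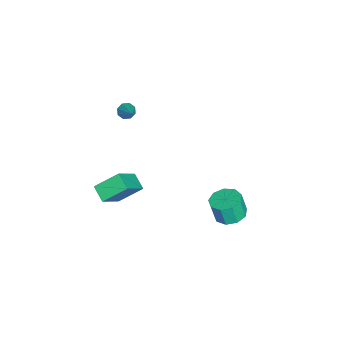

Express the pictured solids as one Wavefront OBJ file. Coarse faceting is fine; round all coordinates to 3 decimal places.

v 3.706 -2.438 1.595
v 2.983 -3.036 2.067
v 3.277 -1.171 2.544
v 2.554 -1.769 3.016
v 5.086 -3.011 2.984
v 4.363 -3.609 3.456
v 4.657 -1.744 3.933
v 3.934 -2.342 4.405
v 1.8 3.369 -0.551
v 2.589 3.866 -0.429
v 2.588 3.548 0.873
v 1.8 3.051 0.751
v 2.076 4.242 -0.337
v 2.075 3.924 0.964
v 1.434 4.21 -0.346
v 1.433 3.892 0.956
v 0.963 3.784 -0.45
v 0.962 3.466 0.852
v 0.884 3.164 -0.601
v 0.884 2.846 0.7
v 1.234 2.64 -0.729
v 1.233 2.322 0.572
v 1.849 2.457 -0.774
v 1.848 2.139 0.528
v 2.441 2.701 -0.714
v 2.44 2.383 0.588
v 2.733 3.257 -0.578
v 2.733 2.939 0.724
v -3.722 -3.487 2.11
v -3.396 -3.924 1.983
v -2.618 -2.933 3.03
v -3.339 -3.594 1.715
v -3.506 -3.201 1.679
v -3.799 -2.975 1.895
v -4.047 -3.049 2.237
v -4.105 -3.38 2.504
v -3.938 -3.773 2.54
v -3.644 -3.998 2.324
f 2 4 1
f 5 2 1
f 1 4 3
f 3 5 1
f 2 8 4
f 6 2 5
f 6 8 2
f 4 8 3
f 7 5 3
f 3 8 7
f 7 6 5
f 8 6 7
f 10 9 13
f 10 13 11
f 11 13 14
f 11 14 12
f 13 9 15
f 13 15 14
f 14 15 16
f 14 16 12
f 15 9 17
f 15 17 16
f 16 17 18
f 16 18 12
f 17 9 19
f 17 19 18
f 18 19 20
f 18 20 12
f 19 9 21
f 19 21 20
f 20 21 22
f 20 22 12
f 21 9 23
f 21 23 22
f 22 23 24
f 22 24 12
f 23 9 25
f 23 25 24
f 24 25 26
f 24 26 12
f 25 9 27
f 25 27 26
f 26 27 28
f 26 28 12
f 27 9 10
f 27 10 28
f 28 10 11
f 28 11 12
f 30 29 32
f 30 32 31
f 32 29 33
f 32 33 31
f 33 29 34
f 33 34 31
f 34 29 35
f 34 35 31
f 35 29 36
f 35 36 31
f 36 29 37
f 36 37 31
f 37 29 38
f 37 38 31
f 38 29 30
f 38 30 31



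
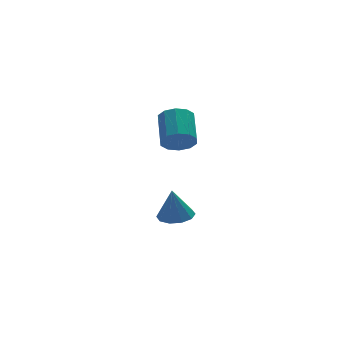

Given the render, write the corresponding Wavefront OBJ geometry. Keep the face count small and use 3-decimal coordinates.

v 1.989 2.691 -3.784
v 2.843 2.265 -3.676
v 1.851 2.849 -2.056
v 2.934 2.849 -3.723
v 2.664 3.373 -3.792
v 2.137 3.636 -3.859
v 1.553 3.539 -3.896
v 1.135 3.117 -3.891
v 1.044 2.532 -3.845
v 1.314 2.009 -3.775
v 1.841 1.745 -3.709
v 2.425 1.843 -3.671
v 1.303 0.993 2.537
v 1.629 0.504 3.219
v 2.223 1.999 4.005
v 1.897 2.487 3.323
v 2.027 0.549 2.834
v 2.622 2.043 3.619
v 2.149 0.762 2.335
v 2.744 2.257 3.12
v 1.947 1.064 1.913
v 2.542 2.559 2.699
v 1.499 1.339 1.73
v 2.094 2.833 2.516
v 0.977 1.481 1.855
v 1.571 2.976 2.641
v 0.578 1.437 2.241
v 1.173 2.931 3.026
v 0.456 1.223 2.74
v 1.051 2.718 3.525
v 0.658 0.921 3.161
v 1.253 2.416 3.947
v 1.106 0.647 3.344
v 1.701 2.141 4.13
f 2 1 4
f 2 4 3
f 4 1 5
f 4 5 3
f 5 1 6
f 5 6 3
f 6 1 7
f 6 7 3
f 7 1 8
f 7 8 3
f 8 1 9
f 8 9 3
f 9 1 10
f 9 10 3
f 10 1 11
f 10 11 3
f 11 1 12
f 11 12 3
f 12 1 2
f 12 2 3
f 14 13 17
f 14 17 15
f 15 17 18
f 15 18 16
f 17 13 19
f 17 19 18
f 18 19 20
f 18 20 16
f 19 13 21
f 19 21 20
f 20 21 22
f 20 22 16
f 21 13 23
f 21 23 22
f 22 23 24
f 22 24 16
f 23 13 25
f 23 25 24
f 24 25 26
f 24 26 16
f 25 13 27
f 25 27 26
f 26 27 28
f 26 28 16
f 27 13 29
f 27 29 28
f 28 29 30
f 28 30 16
f 29 13 31
f 29 31 30
f 30 31 32
f 30 32 16
f 31 13 33
f 31 33 32
f 32 33 34
f 32 34 16
f 33 13 14
f 33 14 34
f 34 14 15
f 34 15 16



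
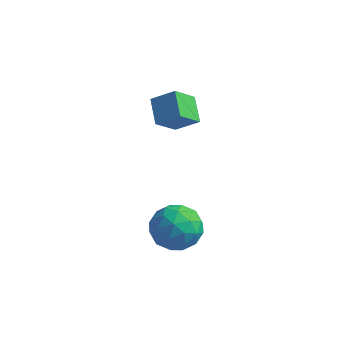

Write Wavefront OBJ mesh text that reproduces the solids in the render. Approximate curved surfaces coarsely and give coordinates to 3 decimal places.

v 1.37 -0.019 -0.178
v 2.123 0.412 -0.752
v 1.757 -1.532 -0.808
v 2.51 -1.101 -1.382
v 2.607 -1.149 -0.347
v 2.368 -0.214 0.043
v 1.512 -0.906 -1.603
v 1.273 0.029 -1.213
v 2.211 -0.136 -1.632
v 2.888 -0.286 -0.856
v 0.992 -0.834 -0.704
v 1.669 -0.984 0.072
v 1.713 0.33 -0.41
v 2.167 -1.45 -1.15
v 2.224 -1.478 -0.542
v 2.667 -1.224 -0.879
v 1.857 -0.039 0.057
v 2.3 0.215 -0.28
v 2.584 -0.703 -0.042
v 1.58 -1.335 -1.28
v 2.023 -1.081 -1.617
v 1.213 0.104 -0.681
v 1.656 0.358 -1.018
v 1.296 -0.417 -1.518
v 2.207 0.261 -1.265
v 2.434 -0.629 -1.635
v 1.848 -0.514 -1.765
v 1.707 0.036 -1.536
v 2.605 0.173 -0.808
v 2.832 -0.717 -1.179
v 2.89 -0.745 -0.57
v 2.749 -0.195 -0.341
v 2.657 -0.15 -1.326
v 1.048 -0.403 -0.381
v 1.275 -1.293 -0.752
v 1.131 -0.925 -1.219
v 0.99 -0.375 -0.99
v 1.446 -0.491 0.075
v 1.673 -1.381 -0.295
v 2.173 -1.156 -0.024
v 2.032 -0.606 0.205
v 1.223 -0.97 -0.234
v -0.729 2.543 1.708
v -1.404 3.325 2.339
v -0.43 3.484 0.862
v -1.104 4.266 1.493
v 0.164 2.814 2.327
v -0.51 3.596 2.958
v 0.464 3.755 1.481
v -0.211 4.537 2.112
f 1 38 17
f 38 12 41
f 17 41 6
f 38 41 17
f 1 17 13
f 17 6 18
f 13 18 2
f 17 18 13
f 1 13 22
f 13 2 23
f 22 23 8
f 13 23 22
f 1 22 34
f 22 8 37
f 34 37 11
f 22 37 34
f 1 34 38
f 34 11 42
f 38 42 12
f 34 42 38
f 2 18 29
f 18 6 32
f 29 32 10
f 18 32 29
f 6 41 19
f 41 12 40
f 19 40 5
f 41 40 19
f 12 42 39
f 42 11 35
f 39 35 3
f 42 35 39
f 11 37 36
f 37 8 24
f 36 24 7
f 37 24 36
f 8 23 28
f 23 2 25
f 28 25 9
f 23 25 28
f 4 30 16
f 30 10 31
f 16 31 5
f 30 31 16
f 4 16 14
f 16 5 15
f 14 15 3
f 16 15 14
f 4 14 21
f 14 3 20
f 21 20 7
f 14 20 21
f 4 21 26
f 21 7 27
f 26 27 9
f 21 27 26
f 4 26 30
f 26 9 33
f 30 33 10
f 26 33 30
f 5 31 19
f 31 10 32
f 19 32 6
f 31 32 19
f 3 15 39
f 15 5 40
f 39 40 12
f 15 40 39
f 7 20 36
f 20 3 35
f 36 35 11
f 20 35 36
f 9 27 28
f 27 7 24
f 28 24 8
f 27 24 28
f 10 33 29
f 33 9 25
f 29 25 2
f 33 25 29
f 44 46 43
f 47 44 43
f 43 46 45
f 45 47 43
f 44 50 46
f 48 44 47
f 48 50 44
f 46 50 45
f 49 47 45
f 45 50 49
f 49 48 47
f 50 48 49



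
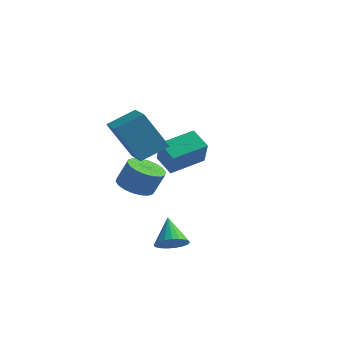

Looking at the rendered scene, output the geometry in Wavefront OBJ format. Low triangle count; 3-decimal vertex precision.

v 0.39 -1.91 -0.427
v -0.558 -2.492 1.459
v 1.166 -0.823 0.298
v 0.217 -1.405 2.184
v 1.683 -3.035 -0.124
v 0.734 -3.617 1.762
v 2.458 -1.948 0.601
v 1.51 -2.53 2.487
v -0.776 1.596 -1.892
v -0.091 0.847 -0.578
v 0.02 3.191 -1.397
v 0.704 2.442 -0.083
v 0.196 1.318 -2.557
v 0.88 0.569 -1.243
v 0.991 2.913 -2.062
v 1.676 2.164 -0.748
v 3.678 -3.533 -4.431
v 4.349 -3.475 -4.036
v 2.942 -2.787 -3.289
v 4.35 -3.203 -4.213
v 4.236 -2.988 -4.427
v 4.025 -2.867 -4.642
v 3.754 -2.862 -4.821
v 3.47 -2.973 -4.932
v 3.222 -3.18 -4.956
v 3.053 -3.449 -4.889
v 2.992 -3.732 -4.744
v 3.05 -3.981 -4.544
v 3.216 -4.152 -4.324
v 3.462 -4.217 -4.123
v 3.746 -4.163 -3.975
v 4.018 -4 -3.906
v 4.231 -3.757 -3.928
v 0.861 -2.341 -2.032
v 1.706 -2.489 -2.363
v 2.205 -2.288 -1.179
v 1.359 -2.139 -0.848
v 1.659 -2.086 -2.412
v 2.158 -1.884 -1.228
v 1.453 -1.732 -2.385
v 1.952 -1.531 -1.202
v 1.131 -1.5 -2.289
v 1.629 -1.298 -1.105
v 0.754 -1.434 -2.142
v 1.253 -1.232 -0.958
v 0.399 -1.547 -1.972
v 0.898 -1.345 -0.789
v 0.135 -1.818 -1.815
v 0.634 -1.616 -0.632
v 0.015 -2.192 -1.701
v 0.514 -1.991 -0.517
v 0.062 -2.596 -1.652
v 0.561 -2.394 -0.468
v 0.268 -2.949 -1.678
v 0.767 -2.748 -0.495
v 0.591 -3.182 -1.775
v 1.089 -2.98 -0.591
v 0.967 -3.248 -1.922
v 1.466 -3.046 -0.738
v 1.322 -3.135 -2.091
v 1.821 -2.933 -0.908
v 1.586 -2.864 -2.248
v 2.085 -2.662 -1.065
f 2 4 1
f 5 2 1
f 1 4 3
f 3 5 1
f 2 8 4
f 6 2 5
f 6 8 2
f 4 8 3
f 7 5 3
f 3 8 7
f 7 6 5
f 8 6 7
f 10 12 9
f 13 10 9
f 9 12 11
f 11 13 9
f 10 16 12
f 14 10 13
f 14 16 10
f 12 16 11
f 15 13 11
f 11 16 15
f 15 14 13
f 16 14 15
f 18 17 20
f 18 20 19
f 20 17 21
f 20 21 19
f 21 17 22
f 21 22 19
f 22 17 23
f 22 23 19
f 23 17 24
f 23 24 19
f 24 17 25
f 24 25 19
f 25 17 26
f 25 26 19
f 26 17 27
f 26 27 19
f 27 17 28
f 27 28 19
f 28 17 29
f 28 29 19
f 29 17 30
f 29 30 19
f 30 17 31
f 30 31 19
f 31 17 32
f 31 32 19
f 32 17 33
f 32 33 19
f 33 17 18
f 33 18 19
f 35 34 38
f 35 38 36
f 36 38 39
f 36 39 37
f 38 34 40
f 38 40 39
f 39 40 41
f 39 41 37
f 40 34 42
f 40 42 41
f 41 42 43
f 41 43 37
f 42 34 44
f 42 44 43
f 43 44 45
f 43 45 37
f 44 34 46
f 44 46 45
f 45 46 47
f 45 47 37
f 46 34 48
f 46 48 47
f 47 48 49
f 47 49 37
f 48 34 50
f 48 50 49
f 49 50 51
f 49 51 37
f 50 34 52
f 50 52 51
f 51 52 53
f 51 53 37
f 52 34 54
f 52 54 53
f 53 54 55
f 53 55 37
f 54 34 56
f 54 56 55
f 55 56 57
f 55 57 37
f 56 34 58
f 56 58 57
f 57 58 59
f 57 59 37
f 58 34 60
f 58 60 59
f 59 60 61
f 59 61 37
f 60 34 62
f 60 62 61
f 61 62 63
f 61 63 37
f 62 34 35
f 62 35 63
f 63 35 36
f 63 36 37



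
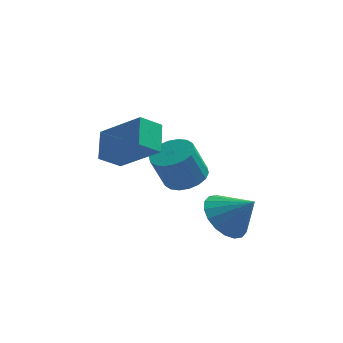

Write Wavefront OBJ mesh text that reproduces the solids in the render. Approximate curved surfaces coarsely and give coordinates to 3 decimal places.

v -1.503 0.293 -0.585
v -0.673 0.22 -0.302
v -1.187 -0.086 1.128
v -2.017 -0.013 0.845
v -0.75 0.6 -0.249
v -1.264 0.294 1.181
v -0.976 0.92 -0.261
v -1.49 0.613 1.168
v -1.307 1.115 -0.338
v -1.821 0.808 1.091
v -1.676 1.147 -0.464
v -2.19 0.841 0.966
v -2.011 1.011 -0.614
v -2.525 0.704 0.816
v -2.246 0.732 -0.758
v -2.76 0.426 0.672
v -2.333 0.366 -0.868
v -2.847 0.06 0.562
v -2.256 -0.014 -0.921
v -2.77 -0.32 0.509
v -2.03 -0.333 -0.908
v -2.544 -0.64 0.521
v -1.699 -0.528 -0.831
v -2.213 -0.835 0.598
v -1.33 -0.561 -0.706
v -1.844 -0.867 0.724
v -0.995 -0.424 -0.556
v -1.509 -0.731 0.874
v -0.76 -0.146 -0.412
v -1.274 -0.452 1.018
v 0.113 -3.762 -0.098
v 0.841 -3.774 -0.841
v 1.107 -4.038 0.878
v 0.835 -3.33 -0.71
v 0.686 -2.972 -0.458
v 0.424 -2.77 -0.134
v 0.1 -2.765 0.197
v -0.221 -2.957 0.469
v -0.476 -3.309 0.629
v -0.614 -3.75 0.645
v -0.608 -4.194 0.513
v -0.459 -4.552 0.261
v -0.197 -4.754 -0.063
v 0.127 -4.759 -0.393
v 0.448 -4.567 -0.666
v 0.703 -4.215 -0.826
v -2.996 -2.2 2.49
v -3.042 -1.09 3.239
v -4.516 -1.416 1.237
v -4.562 -0.307 1.986
v -2.258 -1.753 1.874
v -2.304 -0.644 2.623
v -3.778 -0.97 0.621
v -3.824 0.14 1.37
f 2 1 5
f 2 5 3
f 3 5 6
f 3 6 4
f 5 1 7
f 5 7 6
f 6 7 8
f 6 8 4
f 7 1 9
f 7 9 8
f 8 9 10
f 8 10 4
f 9 1 11
f 9 11 10
f 10 11 12
f 10 12 4
f 11 1 13
f 11 13 12
f 12 13 14
f 12 14 4
f 13 1 15
f 13 15 14
f 14 15 16
f 14 16 4
f 15 1 17
f 15 17 16
f 16 17 18
f 16 18 4
f 17 1 19
f 17 19 18
f 18 19 20
f 18 20 4
f 19 1 21
f 19 21 20
f 20 21 22
f 20 22 4
f 21 1 23
f 21 23 22
f 22 23 24
f 22 24 4
f 23 1 25
f 23 25 24
f 24 25 26
f 24 26 4
f 25 1 27
f 25 27 26
f 26 27 28
f 26 28 4
f 27 1 29
f 27 29 28
f 28 29 30
f 28 30 4
f 29 1 2
f 29 2 30
f 30 2 3
f 30 3 4
f 32 31 34
f 32 34 33
f 34 31 35
f 34 35 33
f 35 31 36
f 35 36 33
f 36 31 37
f 36 37 33
f 37 31 38
f 37 38 33
f 38 31 39
f 38 39 33
f 39 31 40
f 39 40 33
f 40 31 41
f 40 41 33
f 41 31 42
f 41 42 33
f 42 31 43
f 42 43 33
f 43 31 44
f 43 44 33
f 44 31 45
f 44 45 33
f 45 31 46
f 45 46 33
f 46 31 32
f 46 32 33
f 48 50 47
f 51 48 47
f 47 50 49
f 49 51 47
f 48 54 50
f 52 48 51
f 52 54 48
f 50 54 49
f 53 51 49
f 49 54 53
f 53 52 51
f 54 52 53



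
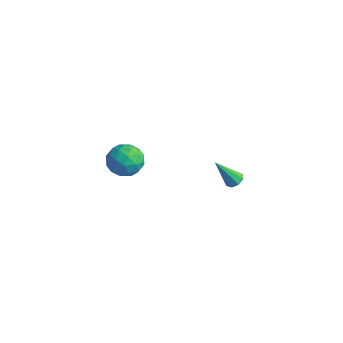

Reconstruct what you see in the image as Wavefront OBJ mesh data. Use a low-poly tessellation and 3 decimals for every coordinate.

v -2.434 -3.348 1.593
v -1.499 -3.253 1.365
v -2.081 -4.547 2.535
v -1.146 -4.452 2.307
v -1.586 -3.774 2.838
v -1.804 -3.032 2.256
v -1.776 -4.768 1.644
v -1.994 -4.026 1.062
v -1.092 -4.13 1.396
v -0.975 -3.515 2.135
v -2.605 -4.285 1.765
v -2.488 -3.67 2.504
v -1.997 -3.195 1.396
v -1.583 -4.605 2.504
v -1.842 -4.206 2.816
v -1.292 -4.15 2.682
v -2.177 -3.066 1.92
v -1.627 -3.01 1.786
v -1.679 -3.316 2.652
v -1.953 -4.79 2.114
v -1.403 -4.734 1.98
v -2.288 -3.65 1.218
v -1.738 -3.594 1.084
v -1.901 -4.484 1.248
v -1.208 -3.654 1.281
v -1.001 -4.359 1.835
v -1.371 -4.545 1.445
v -1.499 -4.109 1.103
v -1.14 -3.293 1.715
v -0.932 -3.998 2.268
v -1.191 -3.6 2.581
v -1.319 -3.164 2.238
v -0.901 -3.809 1.733
v -2.648 -3.802 1.632
v -2.44 -4.507 2.185
v -2.261 -4.636 1.662
v -2.389 -4.2 1.319
v -2.579 -3.441 2.065
v -2.372 -4.146 2.619
v -2.081 -3.691 2.797
v -2.209 -3.255 2.455
v -2.679 -3.991 2.167
v -1.494 2.798 -3.343
v -1.216 2.369 -3.482
v -2.026 1.962 -1.817
v -0.998 2.631 -3.262
v -1.07 2.991 -3.09
v -1.391 3.238 -3.066
v -1.772 3.228 -3.205
v -1.99 2.965 -3.425
v -1.918 2.605 -3.597
v -1.597 2.358 -3.62
f 1 38 17
f 38 12 41
f 17 41 6
f 38 41 17
f 1 17 13
f 17 6 18
f 13 18 2
f 17 18 13
f 1 13 22
f 13 2 23
f 22 23 8
f 13 23 22
f 1 22 34
f 22 8 37
f 34 37 11
f 22 37 34
f 1 34 38
f 34 11 42
f 38 42 12
f 34 42 38
f 2 18 29
f 18 6 32
f 29 32 10
f 18 32 29
f 6 41 19
f 41 12 40
f 19 40 5
f 41 40 19
f 12 42 39
f 42 11 35
f 39 35 3
f 42 35 39
f 11 37 36
f 37 8 24
f 36 24 7
f 37 24 36
f 8 23 28
f 23 2 25
f 28 25 9
f 23 25 28
f 4 30 16
f 30 10 31
f 16 31 5
f 30 31 16
f 4 16 14
f 16 5 15
f 14 15 3
f 16 15 14
f 4 14 21
f 14 3 20
f 21 20 7
f 14 20 21
f 4 21 26
f 21 7 27
f 26 27 9
f 21 27 26
f 4 26 30
f 26 9 33
f 30 33 10
f 26 33 30
f 5 31 19
f 31 10 32
f 19 32 6
f 31 32 19
f 3 15 39
f 15 5 40
f 39 40 12
f 15 40 39
f 7 20 36
f 20 3 35
f 36 35 11
f 20 35 36
f 9 27 28
f 27 7 24
f 28 24 8
f 27 24 28
f 10 33 29
f 33 9 25
f 29 25 2
f 33 25 29
f 44 43 46
f 44 46 45
f 46 43 47
f 46 47 45
f 47 43 48
f 47 48 45
f 48 43 49
f 48 49 45
f 49 43 50
f 49 50 45
f 50 43 51
f 50 51 45
f 51 43 52
f 51 52 45
f 52 43 44
f 52 44 45



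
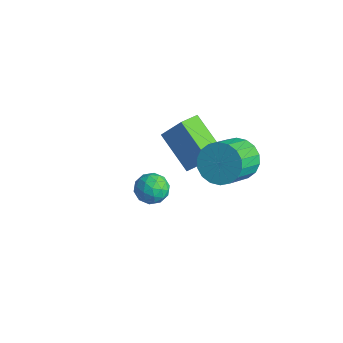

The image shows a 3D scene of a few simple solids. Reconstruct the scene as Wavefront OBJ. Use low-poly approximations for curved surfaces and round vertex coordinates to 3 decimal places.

v 1.543 3.104 0.187
v 2.201 3.693 0.655
v 2.696 2.326 1.681
v 2.037 1.736 1.213
v 1.833 3.743 0.899
v 2.327 2.375 1.925
v 1.407 3.666 1.002
v 1.901 2.299 2.029
v 1.007 3.478 0.944
v 1.502 2.111 1.97
v 0.714 3.216 0.736
v 1.209 1.848 1.762
v 0.585 2.932 0.419
v 1.08 1.564 1.445
v 0.646 2.681 0.056
v 1.141 1.314 1.082
v 0.884 2.514 -0.281
v 1.379 1.147 0.745
v 1.253 2.465 -0.525
v 1.747 1.097 0.501
v 1.679 2.541 -0.629
v 2.173 1.174 0.398
v 2.078 2.729 -0.57
v 2.573 1.362 0.456
v 2.371 2.992 -0.362
v 2.866 1.624 0.664
v 2.5 3.276 -0.045
v 2.995 1.908 0.981
v 2.439 3.526 0.318
v 2.934 2.159 1.344
v -1.933 3.239 -3.866
v -3.751 3.251 -2.738
v -2.096 4.251 -4.138
v -3.914 4.262 -3.01
v -1.126 3.718 -2.57
v -2.944 3.729 -1.442
v -1.289 4.729 -2.842
v -3.107 4.741 -1.714
v 0.809 -0.745 0.117
v 1.178 -0.293 0.599
v 1.222 -1.727 0.721
v 1.591 -1.275 1.203
v 0.835 -1.298 1.209
v 0.579 -0.691 0.836
v 1.821 -1.329 0.484
v 1.565 -0.722 0.111
v 1.803 -0.654 0.826
v 1.194 -0.635 1.275
v 1.206 -1.385 0.045
v 0.597 -1.366 0.494
v 0.957 -0.433 0.305
v 1.443 -1.587 1.015
v 0.998 -1.601 1.019
v 1.215 -1.335 1.302
v 0.605 -0.667 0.444
v 0.822 -0.401 0.728
v 0.62 -0.992 1.087
v 1.578 -1.619 0.592
v 1.795 -1.353 0.876
v 1.185 -0.685 0.018
v 1.402 -0.419 0.301
v 1.78 -1.028 0.233
v 1.542 -0.379 0.722
v 1.785 -0.957 1.077
v 1.92 -0.988 0.654
v 1.769 -0.631 0.435
v 1.183 -0.368 0.986
v 1.426 -0.945 1.34
v 0.982 -0.959 1.344
v 0.831 -0.602 1.125
v 1.551 -0.58 1.119
v 0.974 -1.075 -0.02
v 1.217 -1.652 0.334
v 1.569 -1.418 0.195
v 1.418 -1.061 -0.024
v 0.615 -1.063 0.243
v 0.858 -1.641 0.598
v 0.631 -1.389 0.885
v 0.48 -1.032 0.666
v 0.849 -1.44 0.201
f 2 1 5
f 2 5 3
f 3 5 6
f 3 6 4
f 5 1 7
f 5 7 6
f 6 7 8
f 6 8 4
f 7 1 9
f 7 9 8
f 8 9 10
f 8 10 4
f 9 1 11
f 9 11 10
f 10 11 12
f 10 12 4
f 11 1 13
f 11 13 12
f 12 13 14
f 12 14 4
f 13 1 15
f 13 15 14
f 14 15 16
f 14 16 4
f 15 1 17
f 15 17 16
f 16 17 18
f 16 18 4
f 17 1 19
f 17 19 18
f 18 19 20
f 18 20 4
f 19 1 21
f 19 21 20
f 20 21 22
f 20 22 4
f 21 1 23
f 21 23 22
f 22 23 24
f 22 24 4
f 23 1 25
f 23 25 24
f 24 25 26
f 24 26 4
f 25 1 27
f 25 27 26
f 26 27 28
f 26 28 4
f 27 1 29
f 27 29 28
f 28 29 30
f 28 30 4
f 29 1 2
f 29 2 30
f 30 2 3
f 30 3 4
f 32 34 31
f 35 32 31
f 31 34 33
f 33 35 31
f 32 38 34
f 36 32 35
f 36 38 32
f 34 38 33
f 37 35 33
f 33 38 37
f 37 36 35
f 38 36 37
f 39 76 55
f 76 50 79
f 55 79 44
f 76 79 55
f 39 55 51
f 55 44 56
f 51 56 40
f 55 56 51
f 39 51 60
f 51 40 61
f 60 61 46
f 51 61 60
f 39 60 72
f 60 46 75
f 72 75 49
f 60 75 72
f 39 72 76
f 72 49 80
f 76 80 50
f 72 80 76
f 40 56 67
f 56 44 70
f 67 70 48
f 56 70 67
f 44 79 57
f 79 50 78
f 57 78 43
f 79 78 57
f 50 80 77
f 80 49 73
f 77 73 41
f 80 73 77
f 49 75 74
f 75 46 62
f 74 62 45
f 75 62 74
f 46 61 66
f 61 40 63
f 66 63 47
f 61 63 66
f 42 68 54
f 68 48 69
f 54 69 43
f 68 69 54
f 42 54 52
f 54 43 53
f 52 53 41
f 54 53 52
f 42 52 59
f 52 41 58
f 59 58 45
f 52 58 59
f 42 59 64
f 59 45 65
f 64 65 47
f 59 65 64
f 42 64 68
f 64 47 71
f 68 71 48
f 64 71 68
f 43 69 57
f 69 48 70
f 57 70 44
f 69 70 57
f 41 53 77
f 53 43 78
f 77 78 50
f 53 78 77
f 45 58 74
f 58 41 73
f 74 73 49
f 58 73 74
f 47 65 66
f 65 45 62
f 66 62 46
f 65 62 66
f 48 71 67
f 71 47 63
f 67 63 40
f 71 63 67



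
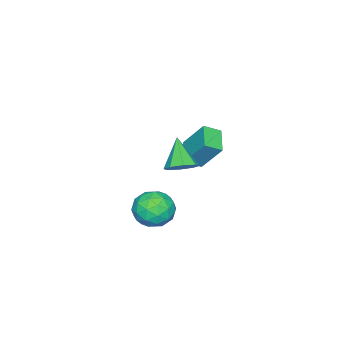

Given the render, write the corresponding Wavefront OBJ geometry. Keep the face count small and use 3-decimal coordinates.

v -3.103 -1.397 -3.793
v -2.548 -1.952 -3.374
v -3.14 -0.391 -2.411
v -2.585 -0.946 -1.991
v -2.095 -0.734 -4.249
v -1.54 -1.289 -3.829
v -2.132 0.272 -2.866
v -1.577 -0.283 -2.447
v 2.071 0.292 -3.8
v 2.745 0.948 -3.573
v 3.135 -0.848 -3.667
v 3.809 -0.192 -3.44
v 3.09 -0.381 -2.821
v 2.432 0.324 -2.904
v 3.448 -0.224 -4.336
v 2.79 0.481 -4.419
v 3.596 0.629 -3.905
v 3.374 0.532 -2.968
v 2.506 -0.432 -4.272
v 2.284 -0.529 -3.335
v 2.314 0.72 -3.699
v 3.566 -0.62 -3.541
v 3.143 -0.731 -3.178
v 3.539 -0.345 -3.044
v 2.131 0.353 -3.305
v 2.527 0.739 -3.171
v 2.729 -0.042 -2.729
v 3.353 -0.639 -4.069
v 3.749 -0.253 -3.935
v 2.341 0.445 -4.196
v 2.737 0.831 -4.062
v 3.151 0.142 -4.511
v 3.211 0.918 -3.76
v 3.836 0.248 -3.681
v 3.624 0.229 -4.208
v 3.237 0.643 -4.257
v 3.08 0.861 -3.209
v 3.706 0.191 -3.131
v 3.283 0.08 -2.767
v 2.897 0.494 -2.816
v 3.581 0.674 -3.404
v 2.174 -0.091 -4.109
v 2.8 -0.761 -4.031
v 2.983 -0.394 -4.424
v 2.597 0.02 -4.473
v 2.044 -0.148 -3.559
v 2.669 -0.818 -3.48
v 2.643 -0.543 -2.983
v 2.256 -0.129 -3.032
v 2.299 -0.574 -3.836
v 0.994 0.174 -2.179
v 1.48 -0.396 -2.206
v 0.226 -0.534 -1.021
v 1.646 0.017 -1.844
v 1.43 0.522 -1.678
v 0.958 0.824 -1.806
v 0.508 0.745 -2.152
v 0.342 0.332 -2.515
v 0.558 -0.173 -2.681
v 1.029 -0.475 -2.553
f 2 4 1
f 5 2 1
f 1 4 3
f 3 5 1
f 2 8 4
f 6 2 5
f 6 8 2
f 4 8 3
f 7 5 3
f 3 8 7
f 7 6 5
f 8 6 7
f 9 46 25
f 46 20 49
f 25 49 14
f 46 49 25
f 9 25 21
f 25 14 26
f 21 26 10
f 25 26 21
f 9 21 30
f 21 10 31
f 30 31 16
f 21 31 30
f 9 30 42
f 30 16 45
f 42 45 19
f 30 45 42
f 9 42 46
f 42 19 50
f 46 50 20
f 42 50 46
f 10 26 37
f 26 14 40
f 37 40 18
f 26 40 37
f 14 49 27
f 49 20 48
f 27 48 13
f 49 48 27
f 20 50 47
f 50 19 43
f 47 43 11
f 50 43 47
f 19 45 44
f 45 16 32
f 44 32 15
f 45 32 44
f 16 31 36
f 31 10 33
f 36 33 17
f 31 33 36
f 12 38 24
f 38 18 39
f 24 39 13
f 38 39 24
f 12 24 22
f 24 13 23
f 22 23 11
f 24 23 22
f 12 22 29
f 22 11 28
f 29 28 15
f 22 28 29
f 12 29 34
f 29 15 35
f 34 35 17
f 29 35 34
f 12 34 38
f 34 17 41
f 38 41 18
f 34 41 38
f 13 39 27
f 39 18 40
f 27 40 14
f 39 40 27
f 11 23 47
f 23 13 48
f 47 48 20
f 23 48 47
f 15 28 44
f 28 11 43
f 44 43 19
f 28 43 44
f 17 35 36
f 35 15 32
f 36 32 16
f 35 32 36
f 18 41 37
f 41 17 33
f 37 33 10
f 41 33 37
f 52 51 54
f 52 54 53
f 54 51 55
f 54 55 53
f 55 51 56
f 55 56 53
f 56 51 57
f 56 57 53
f 57 51 58
f 57 58 53
f 58 51 59
f 58 59 53
f 59 51 60
f 59 60 53
f 60 51 52
f 60 52 53



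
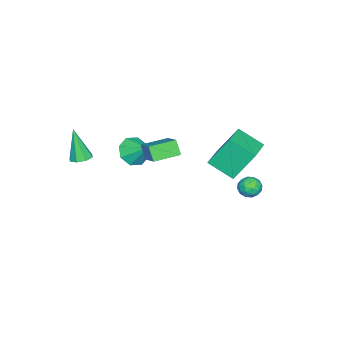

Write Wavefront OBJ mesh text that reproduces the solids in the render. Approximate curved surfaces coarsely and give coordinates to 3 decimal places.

v -1.651 -2.378 -0.369
v -0.191 -1.244 0.805
v -2.722 -1.19 -0.186
v -1.262 -0.055 0.988
v -1.298 -1.925 -1.248
v 0.162 -0.79 -0.074
v -2.369 -0.736 -1.065
v -0.909 0.398 0.109
v -1.638 2.251 0.451
v -2.204 3.286 2.248
v -1.602 3.78 -0.419
v -2.169 4.816 1.378
v 0.349 2.484 0.942
v -0.218 3.52 2.739
v 0.384 4.014 0.072
v -0.182 5.049 1.869
v -4.528 3.363 -3.946
v -4.076 3.692 -4.471
v -3.544 3.188 -3.209
v -3.092 3.517 -3.734
v -3.604 3.94 -3.349
v -4.212 4.048 -3.805
v -3.408 2.832 -3.875
v -4.016 2.94 -4.331
v -3.383 3.364 -4.428
v -3.505 4.049 -4.103
v -4.115 2.831 -3.577
v -4.237 3.516 -3.252
v -4.389 3.543 -4.273
v -3.231 3.337 -3.407
v -3.533 3.585 -3.181
v -3.267 3.779 -3.489
v -4.469 3.752 -3.881
v -4.203 3.946 -4.19
v -3.926 4.091 -3.531
v -3.417 2.934 -3.49
v -3.151 3.128 -3.799
v -4.353 3.101 -4.191
v -4.087 3.295 -4.499
v -3.694 2.789 -4.149
v -3.716 3.544 -4.556
v -3.137 3.441 -4.123
v -3.323 3.038 -4.206
v -3.68 3.102 -4.474
v -3.787 3.946 -4.365
v -3.209 3.843 -3.932
v -3.51 4.092 -3.706
v -3.867 4.155 -3.974
v -3.38 3.754 -4.34
v -4.411 3.037 -3.748
v -3.833 2.934 -3.315
v -3.753 2.725 -3.706
v -4.11 2.788 -3.974
v -4.483 3.439 -3.557
v -3.904 3.336 -3.124
v -3.94 3.778 -3.206
v -4.297 3.842 -3.474
v -4.24 3.126 -3.34
v 3.513 -3.583 1.747
v 4.042 -3.993 1.71
v 3.207 -4.157 3.733
v 4.17 -3.522 1.866
v 3.913 -3.086 1.952
v 3.423 -2.942 1.918
v 2.985 -3.173 1.784
v 2.857 -3.644 1.628
v 3.114 -4.08 1.542
v 3.604 -4.224 1.576
v -3.193 -3.509 -2.336
v -2.685 -4.226 -1.761
v -2.727 -2.431 -1.404
v -2.226 -3.919 -2.345
v -2.333 -3.372 -2.924
v -2.944 -2.906 -3.159
v -3.701 -2.793 -2.912
v -4.159 -3.1 -2.328
v -4.052 -3.647 -1.749
v -3.441 -4.113 -1.514
f 2 4 1
f 5 2 1
f 1 4 3
f 3 5 1
f 2 8 4
f 6 2 5
f 6 8 2
f 4 8 3
f 7 5 3
f 3 8 7
f 7 6 5
f 8 6 7
f 10 12 9
f 13 10 9
f 9 12 11
f 11 13 9
f 10 16 12
f 14 10 13
f 14 16 10
f 12 16 11
f 15 13 11
f 11 16 15
f 15 14 13
f 16 14 15
f 17 54 33
f 54 28 57
f 33 57 22
f 54 57 33
f 17 33 29
f 33 22 34
f 29 34 18
f 33 34 29
f 17 29 38
f 29 18 39
f 38 39 24
f 29 39 38
f 17 38 50
f 38 24 53
f 50 53 27
f 38 53 50
f 17 50 54
f 50 27 58
f 54 58 28
f 50 58 54
f 18 34 45
f 34 22 48
f 45 48 26
f 34 48 45
f 22 57 35
f 57 28 56
f 35 56 21
f 57 56 35
f 28 58 55
f 58 27 51
f 55 51 19
f 58 51 55
f 27 53 52
f 53 24 40
f 52 40 23
f 53 40 52
f 24 39 44
f 39 18 41
f 44 41 25
f 39 41 44
f 20 46 32
f 46 26 47
f 32 47 21
f 46 47 32
f 20 32 30
f 32 21 31
f 30 31 19
f 32 31 30
f 20 30 37
f 30 19 36
f 37 36 23
f 30 36 37
f 20 37 42
f 37 23 43
f 42 43 25
f 37 43 42
f 20 42 46
f 42 25 49
f 46 49 26
f 42 49 46
f 21 47 35
f 47 26 48
f 35 48 22
f 47 48 35
f 19 31 55
f 31 21 56
f 55 56 28
f 31 56 55
f 23 36 52
f 36 19 51
f 52 51 27
f 36 51 52
f 25 43 44
f 43 23 40
f 44 40 24
f 43 40 44
f 26 49 45
f 49 25 41
f 45 41 18
f 49 41 45
f 60 59 62
f 60 62 61
f 62 59 63
f 62 63 61
f 63 59 64
f 63 64 61
f 64 59 65
f 64 65 61
f 65 59 66
f 65 66 61
f 66 59 67
f 66 67 61
f 67 59 68
f 67 68 61
f 68 59 60
f 68 60 61
f 70 69 72
f 70 72 71
f 72 69 73
f 72 73 71
f 73 69 74
f 73 74 71
f 74 69 75
f 74 75 71
f 75 69 76
f 75 76 71
f 76 69 77
f 76 77 71
f 77 69 78
f 77 78 71
f 78 69 70
f 78 70 71



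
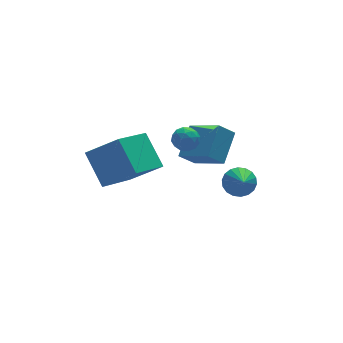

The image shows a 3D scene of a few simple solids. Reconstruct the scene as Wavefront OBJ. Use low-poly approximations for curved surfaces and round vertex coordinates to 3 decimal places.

v -0.318 2.509 3.393
v 0.042 2.887 3.019
v 0.358 1.733 3.261
v 0.718 2.111 2.887
v 0.674 2.23 3.516
v 0.255 2.71 3.598
v 0.145 1.91 2.682
v -0.274 2.39 2.764
v 0.328 2.517 2.58
v 0.655 2.714 3.096
v -0.255 1.906 3.184
v 0.072 2.103 3.7
v -0.198 2.766 3.218
v 0.598 1.854 3.062
v 0.571 1.924 3.432
v 0.783 2.146 3.213
v -0.072 2.662 3.557
v 0.14 2.884 3.338
v 0.511 2.498 3.63
v 0.26 1.736 2.942
v 0.472 1.958 2.723
v -0.383 2.474 3.067
v -0.171 2.696 2.848
v -0.111 2.122 2.65
v 0.182 2.77 2.74
v 0.58 2.314 2.663
v 0.243 2.197 2.542
v -0.003 2.478 2.59
v 0.374 2.886 3.043
v 0.772 2.43 2.965
v 0.746 2.501 3.335
v 0.5 2.782 3.383
v 0.542 2.669 2.785
v -0.372 2.19 3.315
v 0.026 1.734 3.237
v -0.1 1.838 2.897
v -0.346 2.119 2.945
v -0.18 2.306 3.617
v 0.218 1.85 3.54
v 0.403 2.142 3.69
v 0.157 2.423 3.738
v -0.142 1.951 3.495
v 0.342 3.456 1.174
v 1.056 1.978 2.028
v 1.27 4.471 2.155
v 1.984 2.994 3.01
v 1.076 3.426 0.51
v 1.79 1.949 1.365
v 2.004 4.442 1.492
v 2.718 2.964 2.346
v -2.25 2.365 1.24
v -3.858 1.241 2.118
v -2.497 3.682 2.472
v -4.106 2.557 3.35
v -1.094 1.563 2.33
v -2.703 0.438 3.208
v -1.342 2.879 3.562
v -2.95 1.755 4.44
v 1.088 -1.169 2.732
v 1.733 -1.437 2.608
v 0.832 -2.151 3.528
v 1.782 -1.248 2.857
v 1.694 -1.044 3.081
v 1.485 -0.864 3.236
v 1.198 -0.745 3.291
v 0.889 -0.709 3.236
v 0.619 -0.765 3.081
v 0.442 -0.9 2.857
v 0.393 -1.089 2.608
v 0.482 -1.293 2.384
v 0.69 -1.473 2.229
v 0.978 -1.592 2.173
v 1.287 -1.628 2.229
v 1.556 -1.572 2.384
f 1 38 17
f 38 12 41
f 17 41 6
f 38 41 17
f 1 17 13
f 17 6 18
f 13 18 2
f 17 18 13
f 1 13 22
f 13 2 23
f 22 23 8
f 13 23 22
f 1 22 34
f 22 8 37
f 34 37 11
f 22 37 34
f 1 34 38
f 34 11 42
f 38 42 12
f 34 42 38
f 2 18 29
f 18 6 32
f 29 32 10
f 18 32 29
f 6 41 19
f 41 12 40
f 19 40 5
f 41 40 19
f 12 42 39
f 42 11 35
f 39 35 3
f 42 35 39
f 11 37 36
f 37 8 24
f 36 24 7
f 37 24 36
f 8 23 28
f 23 2 25
f 28 25 9
f 23 25 28
f 4 30 16
f 30 10 31
f 16 31 5
f 30 31 16
f 4 16 14
f 16 5 15
f 14 15 3
f 16 15 14
f 4 14 21
f 14 3 20
f 21 20 7
f 14 20 21
f 4 21 26
f 21 7 27
f 26 27 9
f 21 27 26
f 4 26 30
f 26 9 33
f 30 33 10
f 26 33 30
f 5 31 19
f 31 10 32
f 19 32 6
f 31 32 19
f 3 15 39
f 15 5 40
f 39 40 12
f 15 40 39
f 7 20 36
f 20 3 35
f 36 35 11
f 20 35 36
f 9 27 28
f 27 7 24
f 28 24 8
f 27 24 28
f 10 33 29
f 33 9 25
f 29 25 2
f 33 25 29
f 44 46 43
f 47 44 43
f 43 46 45
f 45 47 43
f 44 50 46
f 48 44 47
f 48 50 44
f 46 50 45
f 49 47 45
f 45 50 49
f 49 48 47
f 50 48 49
f 52 54 51
f 55 52 51
f 51 54 53
f 53 55 51
f 52 58 54
f 56 52 55
f 56 58 52
f 54 58 53
f 57 55 53
f 53 58 57
f 57 56 55
f 58 56 57
f 60 59 62
f 60 62 61
f 62 59 63
f 62 63 61
f 63 59 64
f 63 64 61
f 64 59 65
f 64 65 61
f 65 59 66
f 65 66 61
f 66 59 67
f 66 67 61
f 67 59 68
f 67 68 61
f 68 59 69
f 68 69 61
f 69 59 70
f 69 70 61
f 70 59 71
f 70 71 61
f 71 59 72
f 71 72 61
f 72 59 73
f 72 73 61
f 73 59 74
f 73 74 61
f 74 59 60
f 74 60 61



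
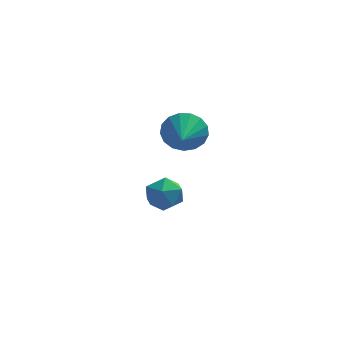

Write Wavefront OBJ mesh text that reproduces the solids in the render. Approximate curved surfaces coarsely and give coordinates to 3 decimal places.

v 2.524 1.777 3.092
v 3.01 1.51 2.189
v 2.516 0.223 3.548
v 3.392 1.602 2.51
v 3.575 1.735 2.964
v 3.518 1.876 3.448
v 3.232 1.996 3.85
v 2.784 2.065 4.079
v 2.277 2.068 4.081
v 1.826 2.005 3.857
v 1.535 1.889 3.458
v 1.471 1.748 2.975
v 1.648 1.614 2.519
v 2.025 1.517 2.194
v 2.517 1.48 2.075
v 1.066 4.562 -2.161
v 1.564 4.418 -3.04
v 1.436 3.022 -1.7
v 1.934 2.878 -2.579
v 2.31 3.516 -1.878
v 2.082 4.468 -2.163
v 0.918 2.972 -2.577
v 0.69 3.924 -2.862
v 1.472 3.436 -3.297
v 2.333 3.772 -2.865
v 0.667 3.668 -1.875
v 1.528 4.004 -1.443
f 2 1 4
f 2 4 3
f 4 1 5
f 4 5 3
f 5 1 6
f 5 6 3
f 6 1 7
f 6 7 3
f 7 1 8
f 7 8 3
f 8 1 9
f 8 9 3
f 9 1 10
f 9 10 3
f 10 1 11
f 10 11 3
f 11 1 12
f 11 12 3
f 12 1 13
f 12 13 3
f 13 1 14
f 13 14 3
f 14 1 15
f 14 15 3
f 15 1 2
f 15 2 3
f 16 27 21
f 16 21 17
f 16 17 23
f 16 23 26
f 16 26 27
f 17 21 25
f 21 27 20
f 27 26 18
f 26 23 22
f 23 17 24
f 19 25 20
f 19 20 18
f 19 18 22
f 19 22 24
f 19 24 25
f 20 25 21
f 18 20 27
f 22 18 26
f 24 22 23
f 25 24 17



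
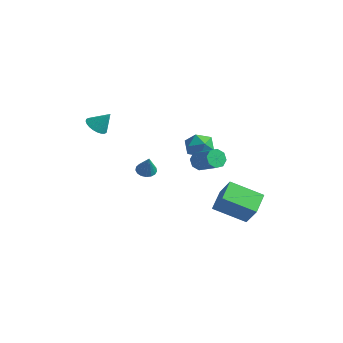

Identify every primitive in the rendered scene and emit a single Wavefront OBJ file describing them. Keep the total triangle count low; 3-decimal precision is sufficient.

v -0.845 0.95 1.441
v -0.276 1.324 0.74
v -0.164 -0.464 1.24
v 0.405 -0.09 0.539
v 0.536 0.179 1.47
v 0.115 1.053 1.594
v -0.555 -0.193 0.386
v -0.976 0.681 0.51
v -0.096 0.618 0.088
v 0.578 0.847 0.757
v -1.018 0.013 1.223
v -0.344 0.242 1.892
v 3.662 0.564 -3.788
v 2.216 -0.76 -2.812
v 2.954 1.81 -3.146
v 1.509 0.485 -2.17
v 4.611 0.455 -2.53
v 3.166 -0.87 -1.554
v 3.904 1.7 -1.888
v 2.458 0.376 -0.912
v 2.76 -2.2 1.745
v 3.056 -1.988 1.182
v 4.457 -2.008 1.913
v 4.16 -2.22 2.475
v 2.905 -1.601 1.482
v 4.306 -1.621 2.213
v 2.669 -1.564 1.936
v 4.069 -1.584 2.667
v 2.486 -1.9 2.277
v 3.886 -1.92 3.008
v 2.463 -2.412 2.307
v 3.864 -2.432 3.038
v 2.614 -2.799 2.007
v 4.015 -2.819 2.738
v 2.851 -2.836 1.553
v 4.251 -2.856 2.284
v 3.034 -2.5 1.212
v 4.434 -2.52 1.943
v -0.057 -3.712 0.448
v 0.476 -3.794 0.162
v 0.557 -4.008 1.672
v 0.476 -3.51 0.23
v 0.354 -3.272 0.349
v 0.138 -3.136 0.49
v -0.122 -3.131 0.622
v -0.368 -3.259 0.714
v -0.542 -3.492 0.745
v -0.605 -3.774 0.708
v -0.542 -4.043 0.612
v -0.369 -4.235 0.478
v -0.123 -4.308 0.338
v 0.137 -4.245 0.222
v 0.353 -4.059 0.159
v -4.299 -3.876 2.467
v -3.808 -3.533 1.984
v -3.661 -3.344 3.493
v -4.022 -3.323 2.008
v -4.278 -3.198 2.103
v -4.538 -3.176 2.253
v -4.761 -3.26 2.435
v -4.914 -3.438 2.623
v -4.973 -3.683 2.787
v -4.93 -3.957 2.902
v -4.79 -4.219 2.951
v -4.576 -4.428 2.926
v -4.32 -4.554 2.831
v -4.061 -4.576 2.681
v -3.838 -4.491 2.499
v -3.685 -4.313 2.311
v -3.626 -4.068 2.148
v -3.669 -3.794 2.032
f 1 12 6
f 1 6 2
f 1 2 8
f 1 8 11
f 1 11 12
f 2 6 10
f 6 12 5
f 12 11 3
f 11 8 7
f 8 2 9
f 4 10 5
f 4 5 3
f 4 3 7
f 4 7 9
f 4 9 10
f 5 10 6
f 3 5 12
f 7 3 11
f 9 7 8
f 10 9 2
f 14 16 13
f 17 14 13
f 13 16 15
f 15 17 13
f 14 20 16
f 18 14 17
f 18 20 14
f 16 20 15
f 19 17 15
f 15 20 19
f 19 18 17
f 20 18 19
f 22 21 25
f 22 25 23
f 23 25 26
f 23 26 24
f 25 21 27
f 25 27 26
f 26 27 28
f 26 28 24
f 27 21 29
f 27 29 28
f 28 29 30
f 28 30 24
f 29 21 31
f 29 31 30
f 30 31 32
f 30 32 24
f 31 21 33
f 31 33 32
f 32 33 34
f 32 34 24
f 33 21 35
f 33 35 34
f 34 35 36
f 34 36 24
f 35 21 37
f 35 37 36
f 36 37 38
f 36 38 24
f 37 21 22
f 37 22 38
f 38 22 23
f 38 23 24
f 40 39 42
f 40 42 41
f 42 39 43
f 42 43 41
f 43 39 44
f 43 44 41
f 44 39 45
f 44 45 41
f 45 39 46
f 45 46 41
f 46 39 47
f 46 47 41
f 47 39 48
f 47 48 41
f 48 39 49
f 48 49 41
f 49 39 50
f 49 50 41
f 50 39 51
f 50 51 41
f 51 39 52
f 51 52 41
f 52 39 53
f 52 53 41
f 53 39 40
f 53 40 41
f 55 54 57
f 55 57 56
f 57 54 58
f 57 58 56
f 58 54 59
f 58 59 56
f 59 54 60
f 59 60 56
f 60 54 61
f 60 61 56
f 61 54 62
f 61 62 56
f 62 54 63
f 62 63 56
f 63 54 64
f 63 64 56
f 64 54 65
f 64 65 56
f 65 54 66
f 65 66 56
f 66 54 67
f 66 67 56
f 67 54 68
f 67 68 56
f 68 54 69
f 68 69 56
f 69 54 70
f 69 70 56
f 70 54 71
f 70 71 56
f 71 54 55
f 71 55 56

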